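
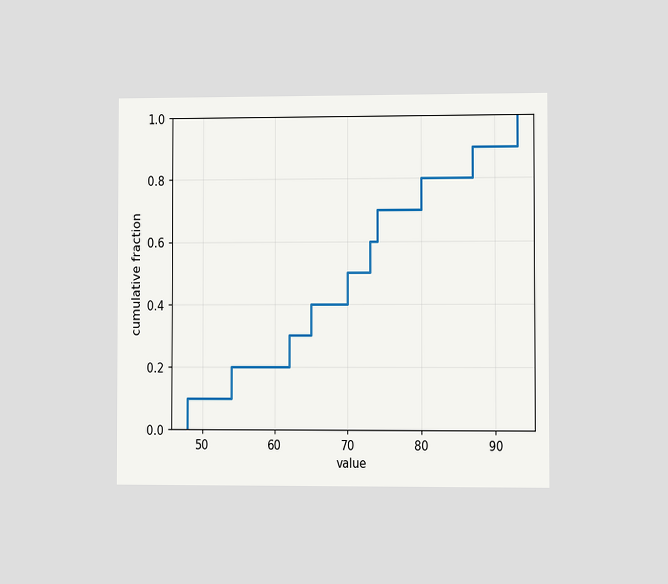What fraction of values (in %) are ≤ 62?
The chart is viewed slightly from the right. At x=62 the ECDF step is at 30%.

30%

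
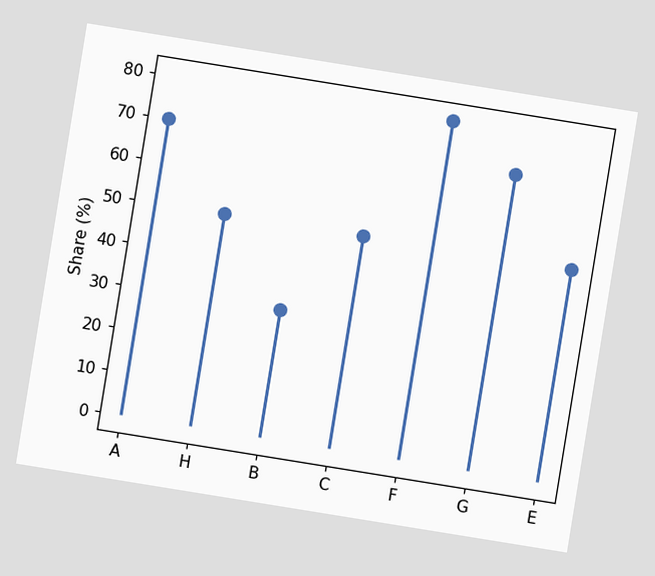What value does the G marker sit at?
The chart is tilted about 9° clockwise. The G marker sits at 70%.

70%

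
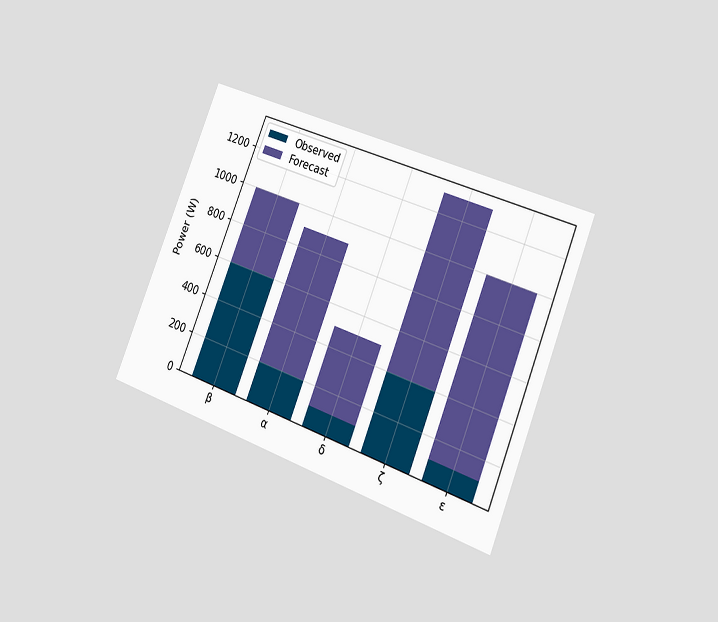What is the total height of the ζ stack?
The chart is tilted about 22° clockwise and viewed slightly from the right. The ζ stack's top reaches 1300W on the y-axis.

1300W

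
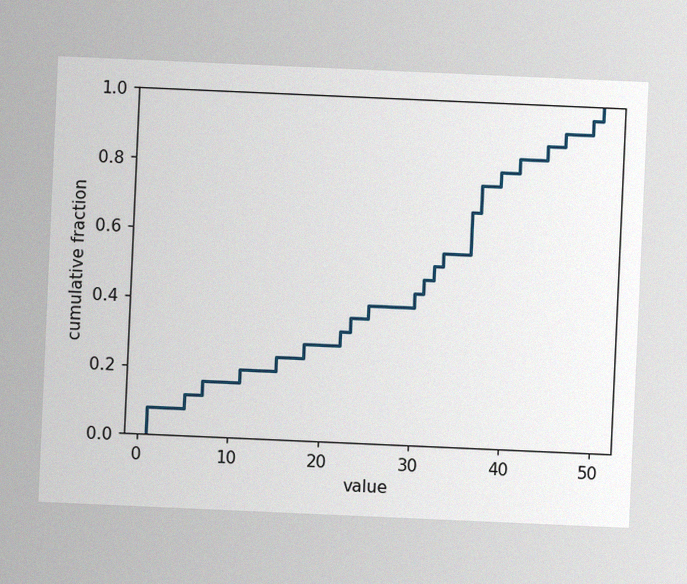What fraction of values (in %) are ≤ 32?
52%

The chart is tilted about 3° clockwise, with some photo noise. At x=32 the ECDF step is at 52%.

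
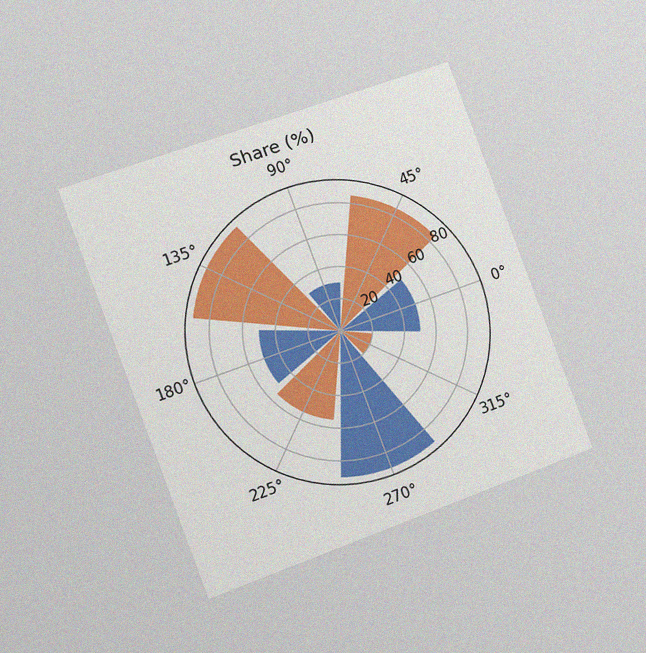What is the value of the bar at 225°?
The chart is tilted about 20° counter-clockwise and viewed slightly from the left, with some photo noise. The bar at 225° reaches 55% on the radial axis.

55%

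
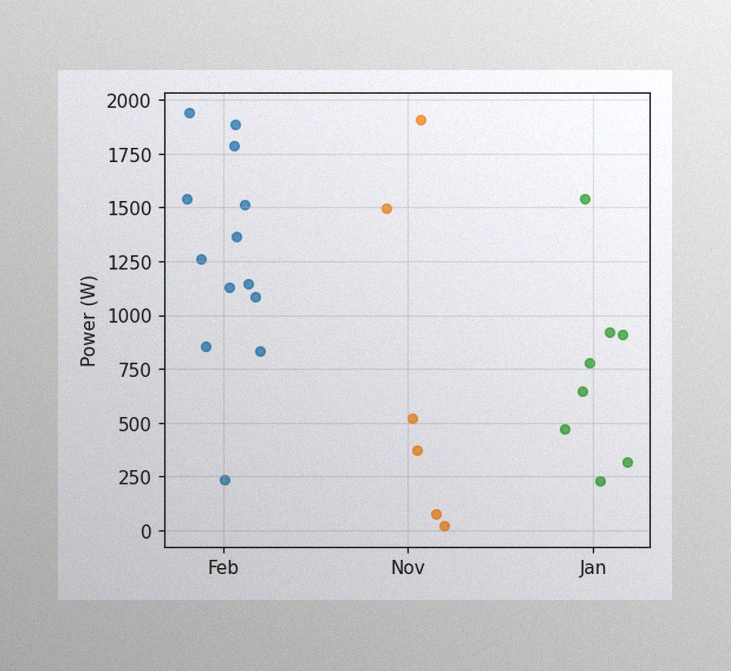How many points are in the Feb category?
The image has some photo noise and uneven lighting. Counting the markers in the Feb column gives 13.

13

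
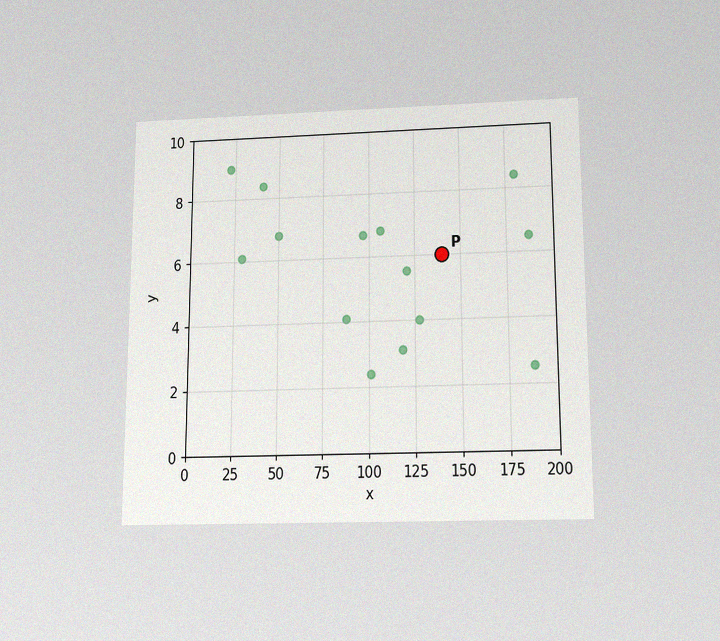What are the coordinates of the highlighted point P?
The chart is viewed slightly from below, with some photo noise. Following the gridlines from P to each axis, P sits at (140, 6).

(140, 6)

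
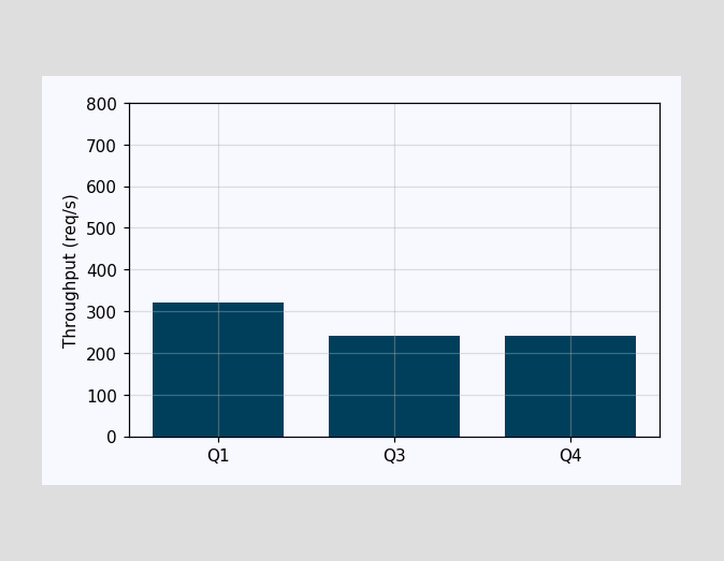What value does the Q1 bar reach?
320req/s

Reading along the chart's y-axis, the Q1 bar reaches 320req/s.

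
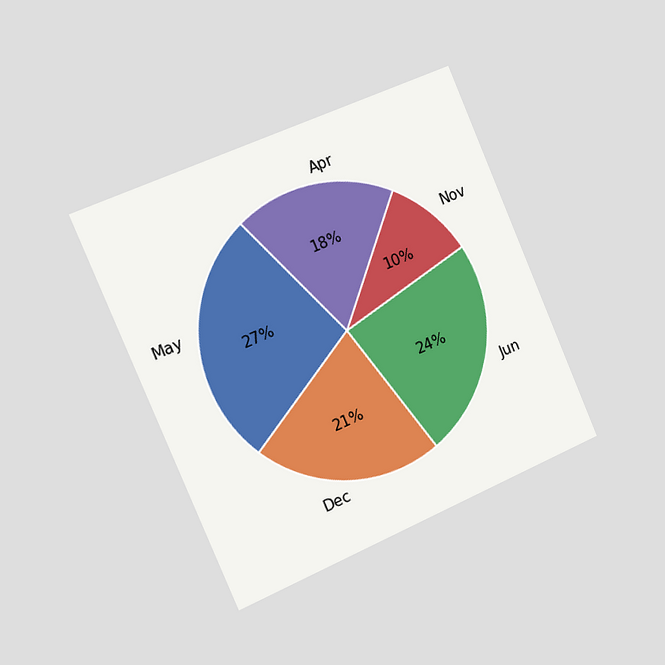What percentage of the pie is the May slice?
27%

The chart is tilted about 23° counter-clockwise and viewed slightly from the left. The May slice takes up 27% of the pie.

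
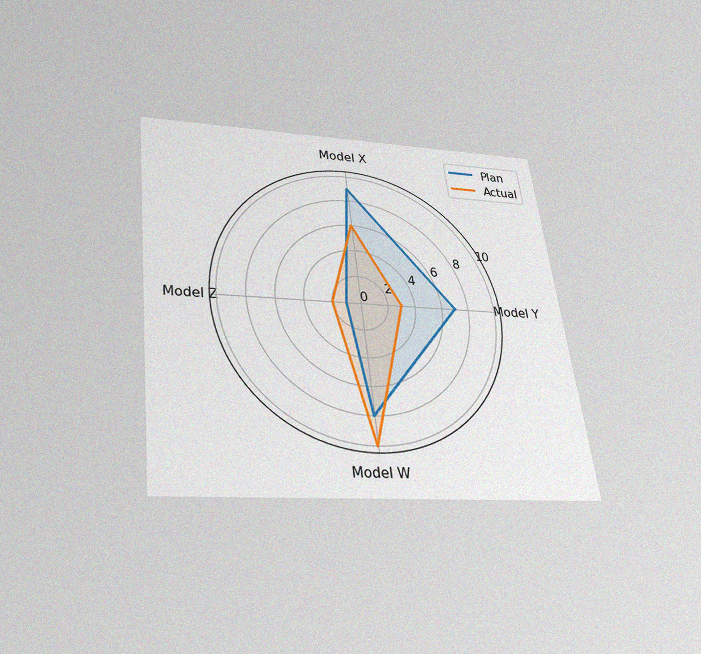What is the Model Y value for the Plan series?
7

The chart is tilted about 7° counter-clockwise and viewed slightly from below, with some photo noise. On the Model Y axis, Plan reaches 7.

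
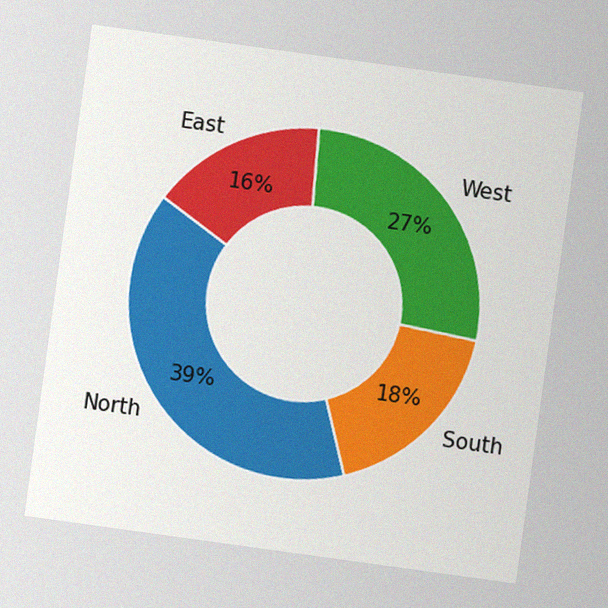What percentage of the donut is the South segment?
The chart is tilted about 8° clockwise, with some photo noise. The South segment takes up 18% of the ring.

18%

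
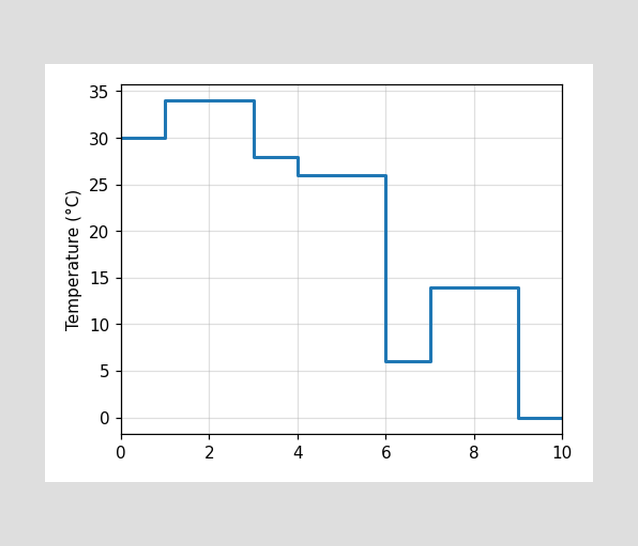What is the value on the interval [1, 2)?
34°C

On [1, 2) the step sits at 34°C.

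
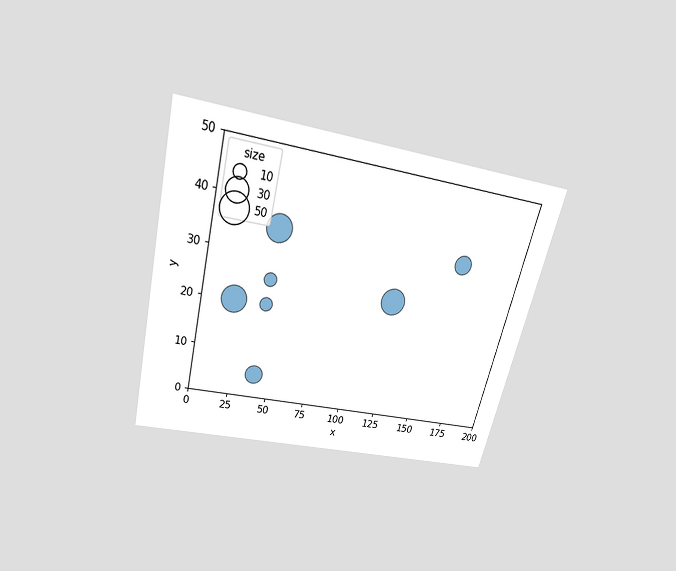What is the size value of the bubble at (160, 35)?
20

The chart is tilted about 14° clockwise and viewed slightly from above. Matching the bubble at (160, 35) against the size legend gives 20.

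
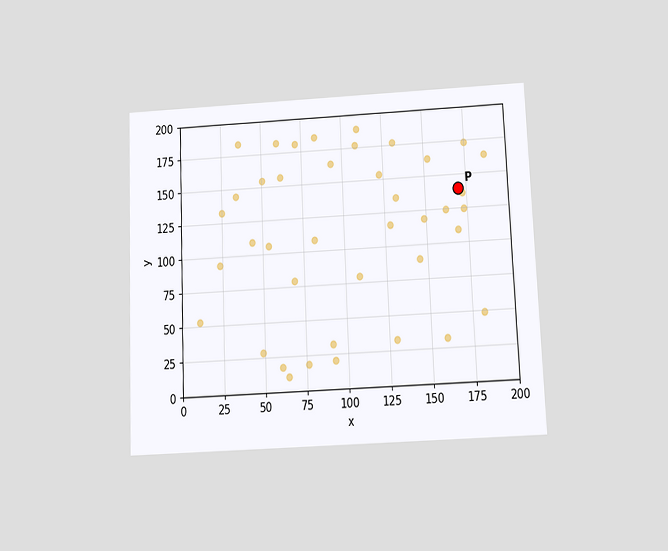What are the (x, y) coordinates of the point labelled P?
The chart is tilted about 2° counter-clockwise and viewed slightly from below. Following the gridlines from P to each axis, P sits at (170, 140).

(170, 140)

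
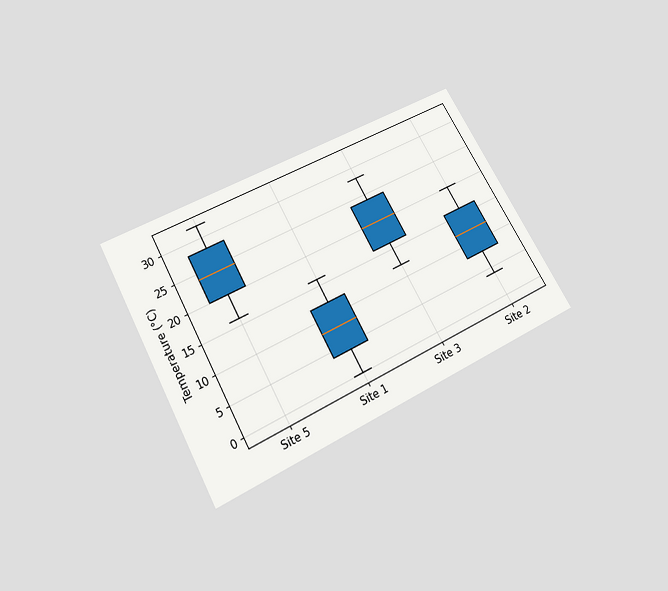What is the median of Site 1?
8°C

The chart is tilted about 29° counter-clockwise and viewed slightly from below. The median line in the Site 1 box sits at 8°C.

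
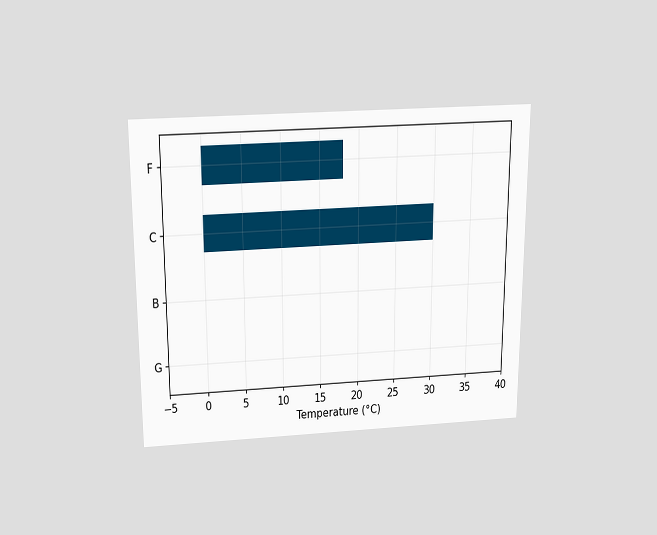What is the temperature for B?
0°C

The chart is viewed slightly from above. Reading along the chart's x-axis, the B bar reaches 0°C.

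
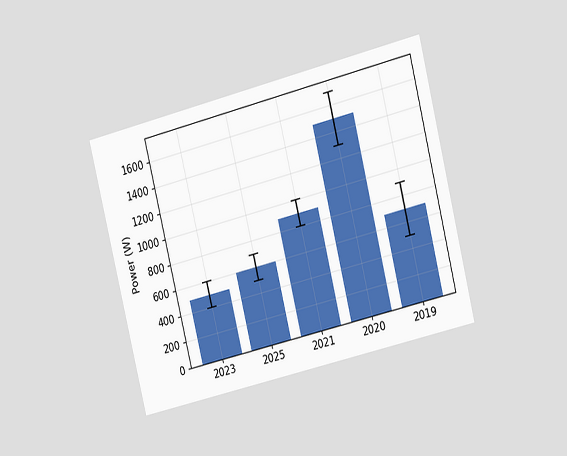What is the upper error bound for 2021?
1000W

The chart is tilted about 14° counter-clockwise and viewed slightly from the right. The 2021 bar's upper whisker reaches 1000W.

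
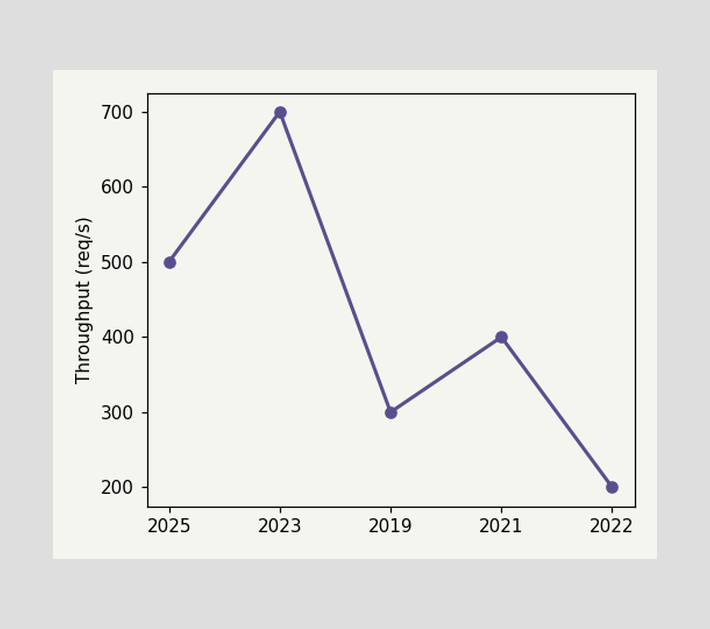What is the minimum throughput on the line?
200req/s

The lowest point is at 2022, and reading across to the y-axis gives 200req/s.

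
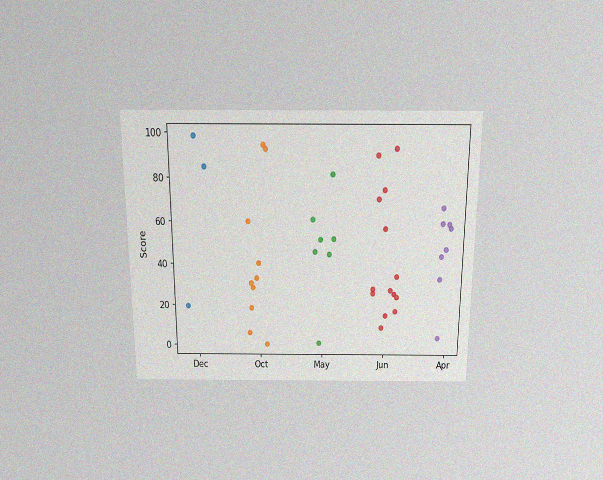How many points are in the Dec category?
The chart is viewed slightly from above, with some photo noise. Counting the markers in the Dec column gives 3.

3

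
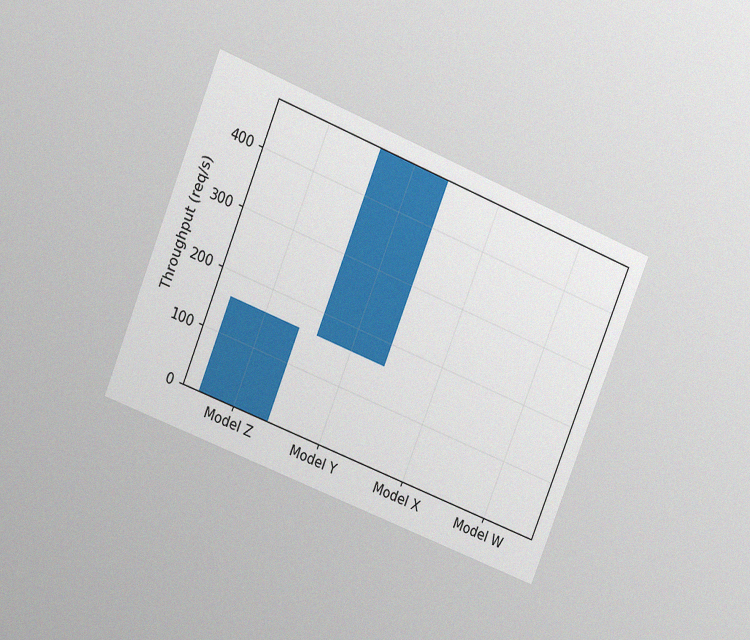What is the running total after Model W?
The chart is tilted about 22° clockwise and viewed at a slight angle, with some photo noise. After Model W the running total reaches 480req/s.

480req/s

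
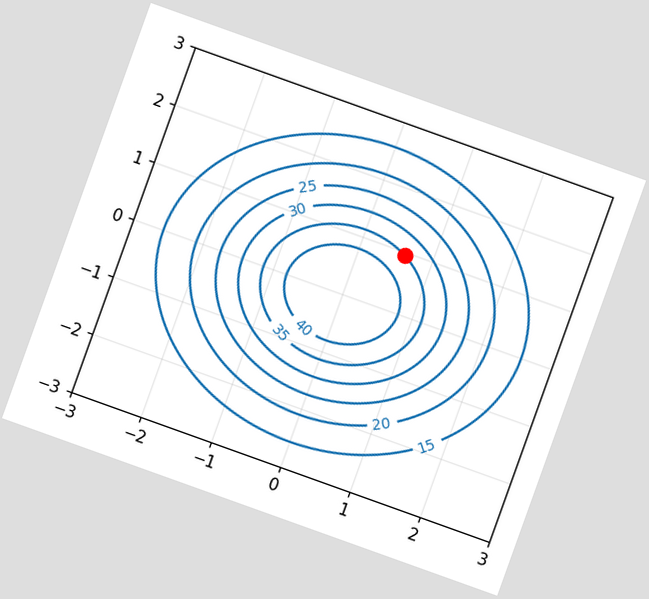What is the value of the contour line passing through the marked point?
35

The chart is tilted about 20° clockwise. The marked point sits on the contour labelled 35.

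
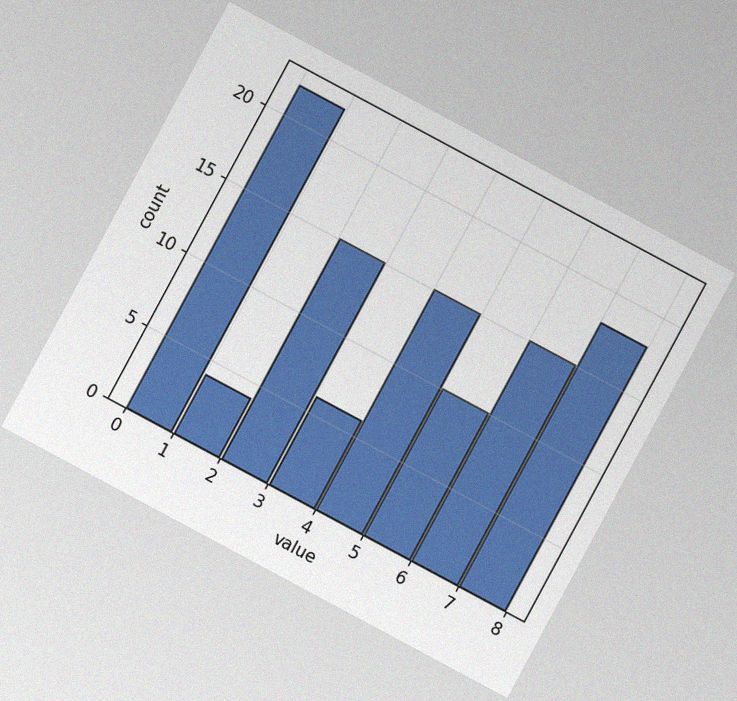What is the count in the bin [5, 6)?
The chart is tilted about 28° clockwise, with some photo noise. The [5, 6) bin has height 10.

10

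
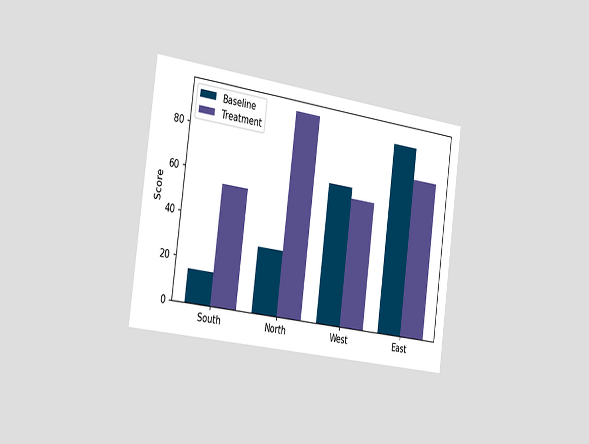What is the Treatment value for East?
75

The chart is tilted about 8° clockwise and viewed slightly from the left. The Treatment bar at East reaches 75 on the y-axis.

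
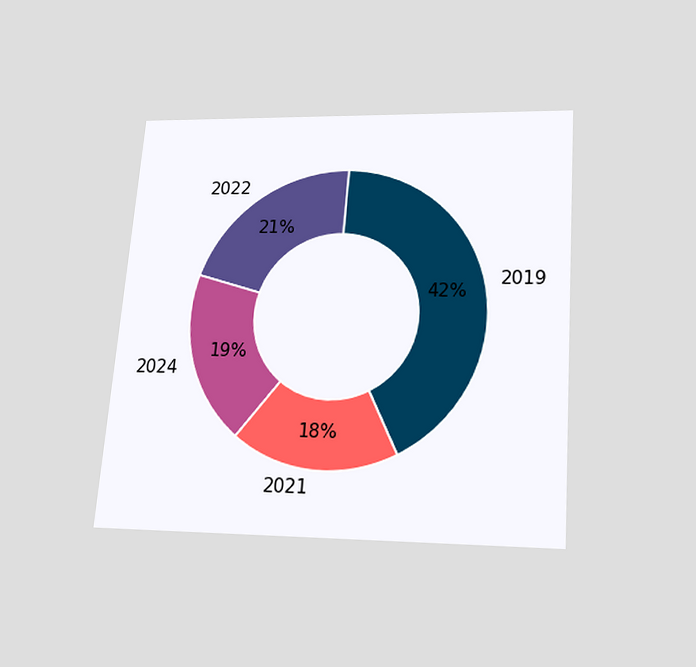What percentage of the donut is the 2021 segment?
The chart is tilted about 4° clockwise and viewed slightly from below. The 2021 segment takes up 18% of the ring.

18%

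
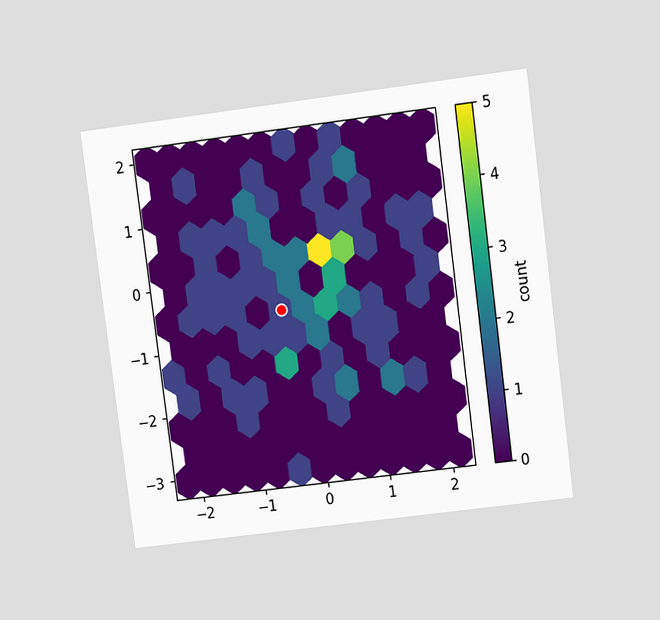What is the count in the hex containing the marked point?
1

The chart is tilted about 7° counter-clockwise and viewed at a slight angle. The marked hex reads 1 on the colorbar.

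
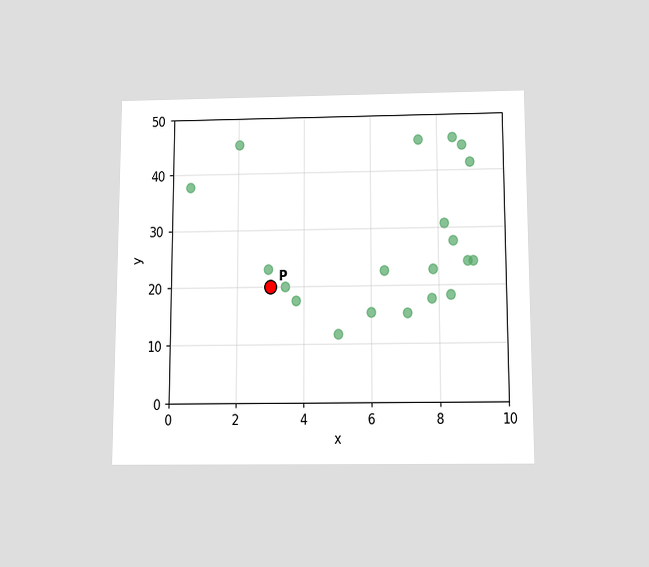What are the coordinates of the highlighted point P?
The chart is viewed slightly from below. Following the gridlines from P to each axis, P sits at (3, 20).

(3, 20)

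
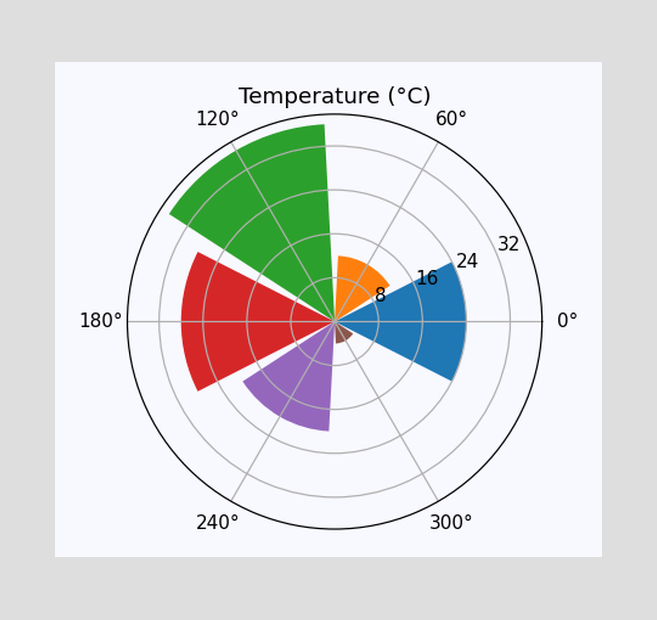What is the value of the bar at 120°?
The bar at 120° reaches 36°C on the radial axis.

36°C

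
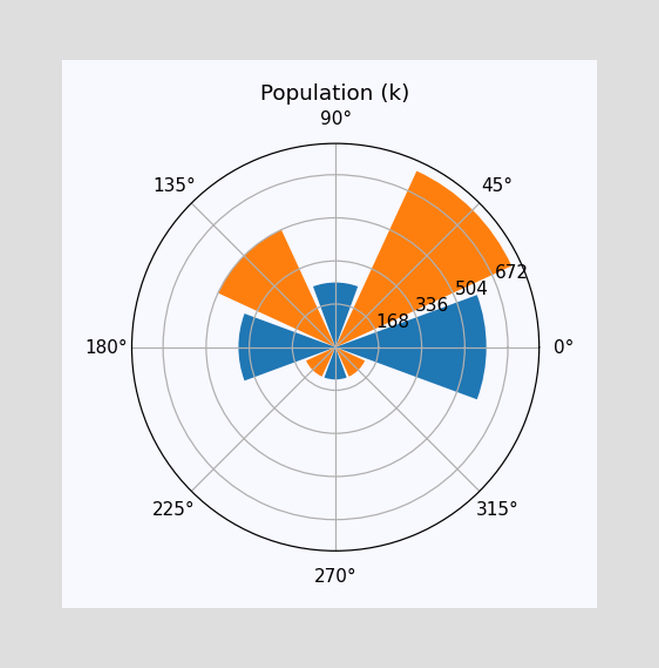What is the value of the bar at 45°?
756k

The bar at 45° reaches 756k on the radial axis.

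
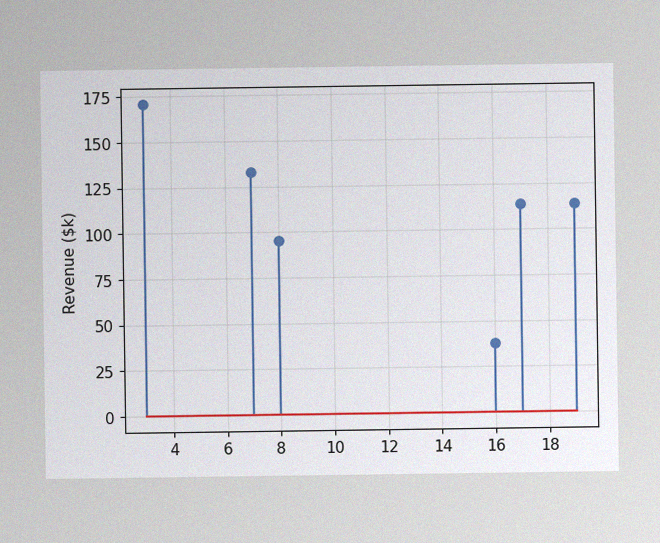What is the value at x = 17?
$114k

The image has some photo noise and uneven lighting. The stem at x=17 reaches $114k.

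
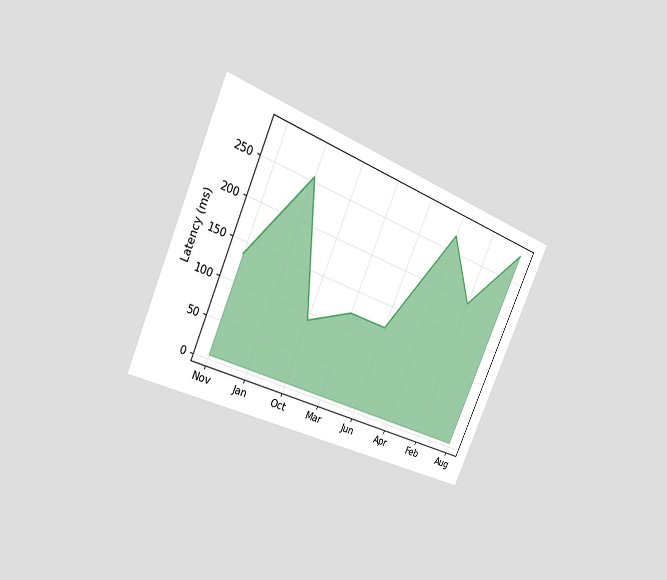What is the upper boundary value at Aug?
285ms

The chart is tilted about 24° clockwise and viewed slightly from the left. At Aug the upper boundary is at 285ms.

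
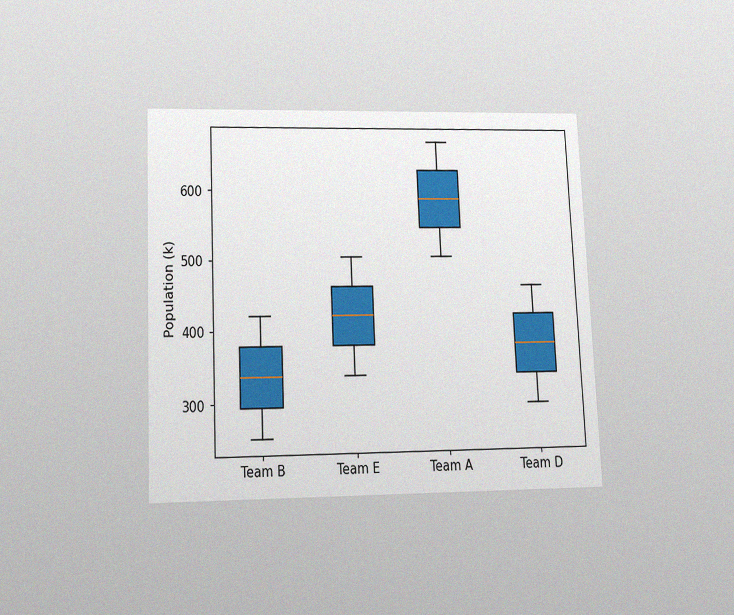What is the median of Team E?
The chart is tilted about 3° counter-clockwise and viewed slightly from below, with some photo noise. The median line in the Team E box sits at 420k.

420k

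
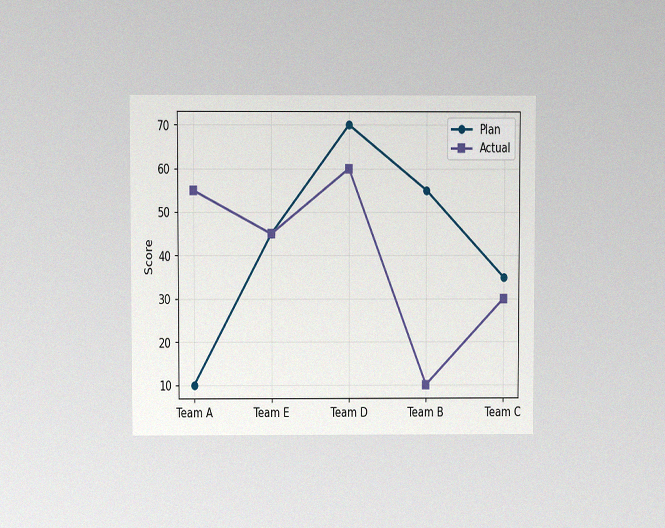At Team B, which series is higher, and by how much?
Plan, by 45

The chart is viewed at a slight angle, with some photo noise. At Team B, Plan sits above the other line by 45.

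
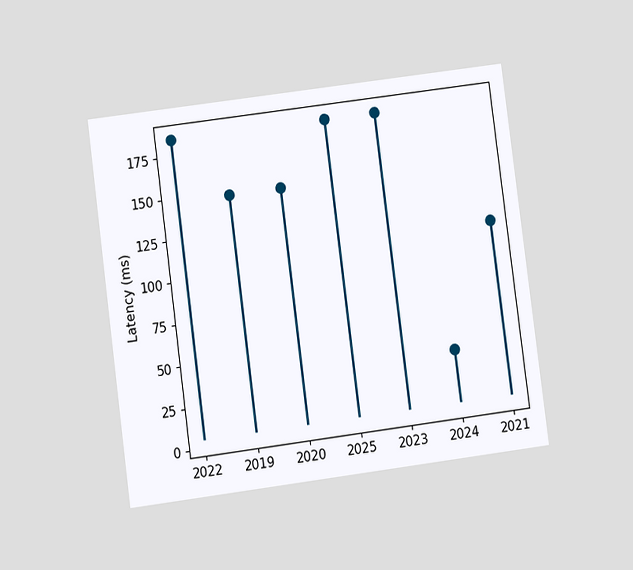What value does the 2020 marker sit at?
148ms

The chart is tilted about 7° counter-clockwise and viewed at a slight angle. The 2020 marker sits at 148ms.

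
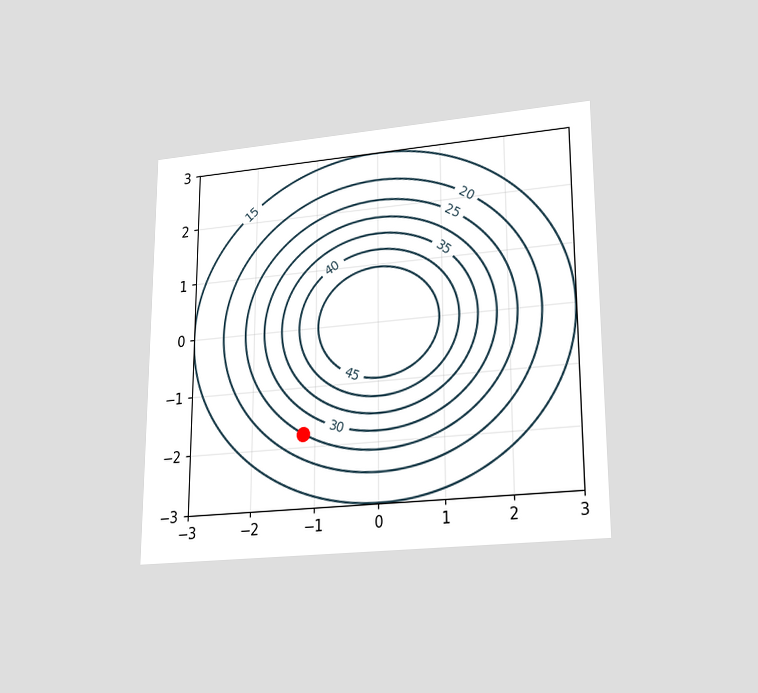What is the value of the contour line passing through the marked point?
The chart is viewed at a slight angle. The marked point sits on the contour labelled 25.

25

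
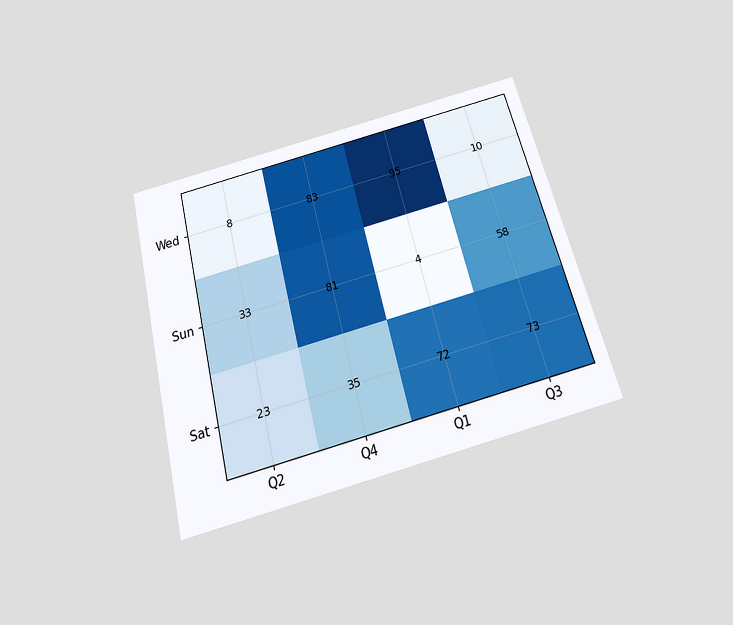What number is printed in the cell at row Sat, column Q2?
The chart is tilted about 14° counter-clockwise and viewed slightly from below. The (Sat, Q2) cell reads 23.

23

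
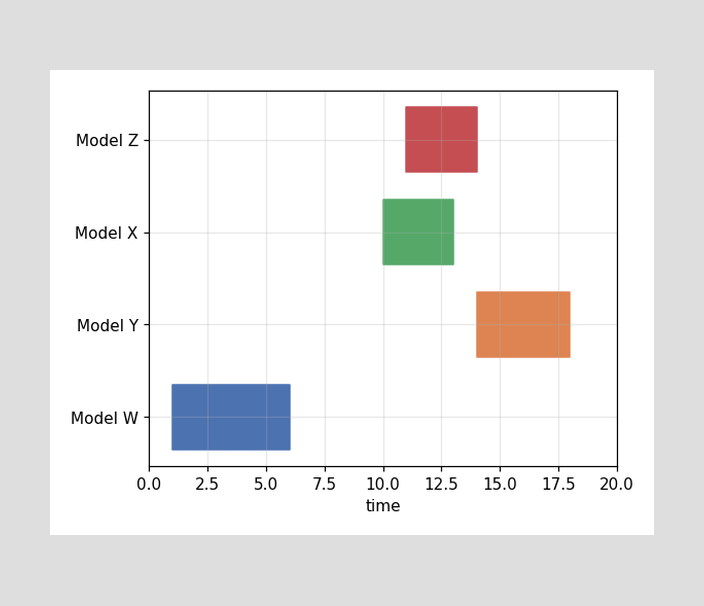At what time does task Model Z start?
11

The Model Z bar begins at t=11.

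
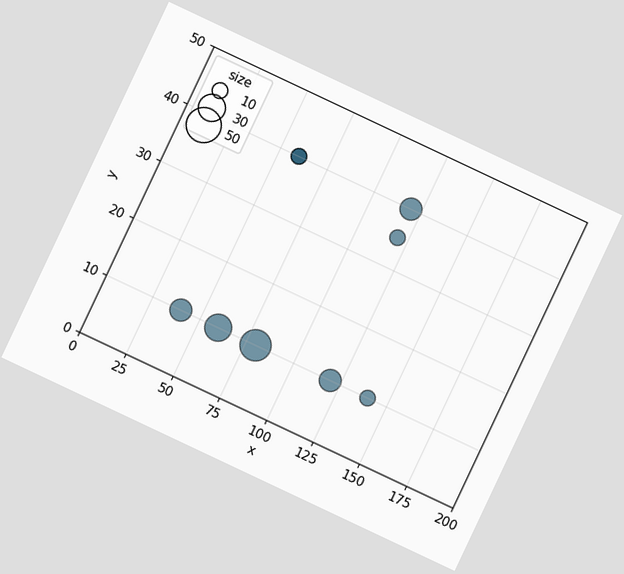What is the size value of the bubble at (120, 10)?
The chart is tilted about 25° clockwise. Matching the bubble at (120, 10) against the size legend gives 20.

20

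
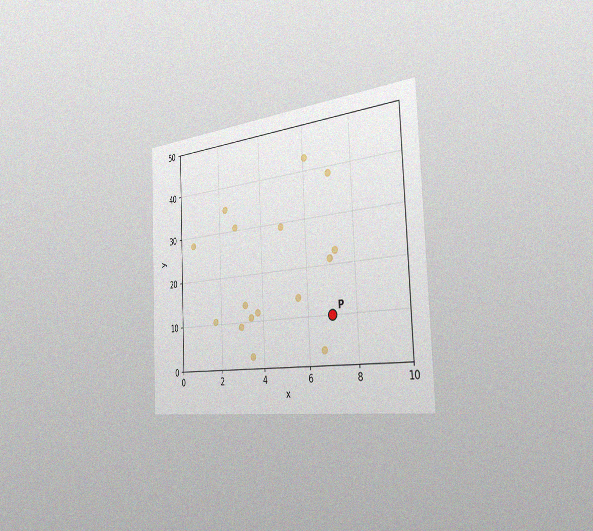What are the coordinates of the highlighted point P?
The chart is tilted about 3° counter-clockwise and viewed slightly from the right, with some photo noise. Following the gridlines from P to each axis, P sits at (7, 10).

(7, 10)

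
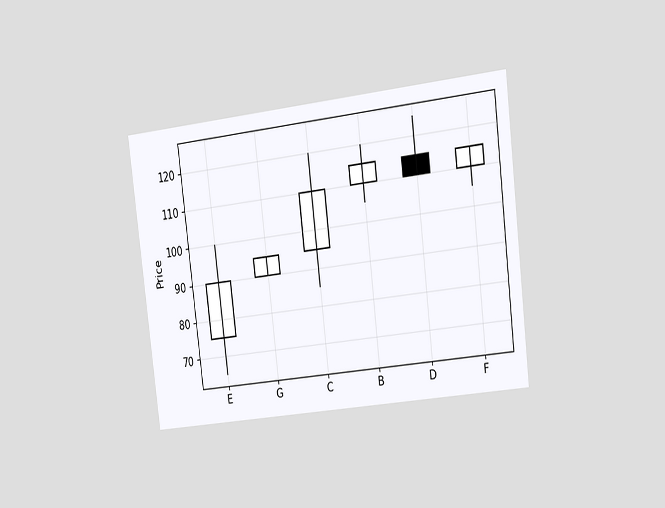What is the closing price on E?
The chart is tilted about 7° counter-clockwise and viewed at a slight angle. The E candle closes at 90.

90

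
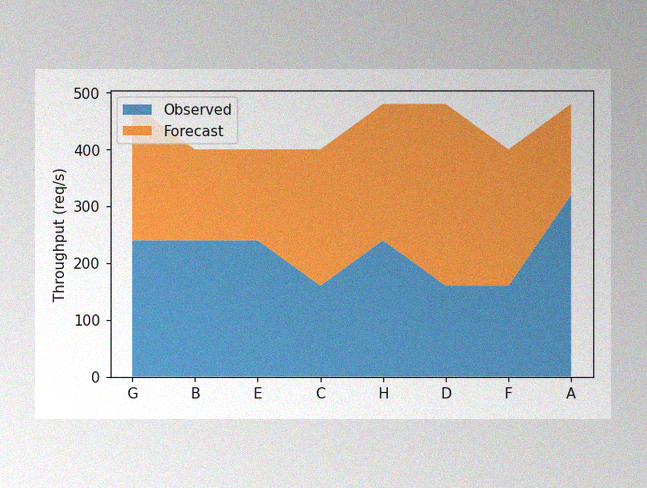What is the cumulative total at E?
The image has some photo noise and uneven lighting. The stacked total at E reaches 400req/s.

400req/s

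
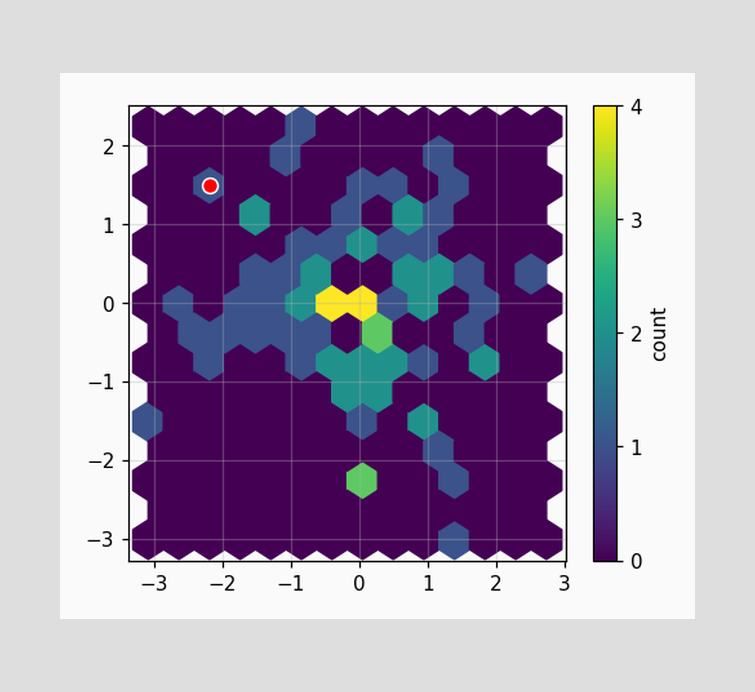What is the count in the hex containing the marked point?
1

The marked hex reads 1 on the colorbar.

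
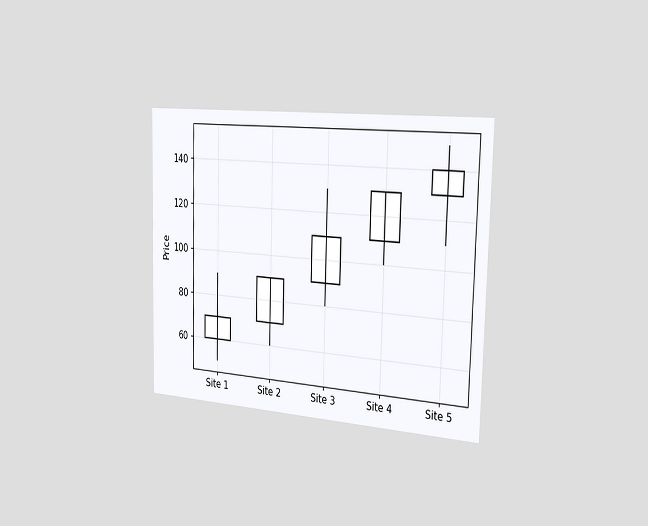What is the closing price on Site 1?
The chart is viewed slightly from the right. The Site 1 candle closes at 70.

70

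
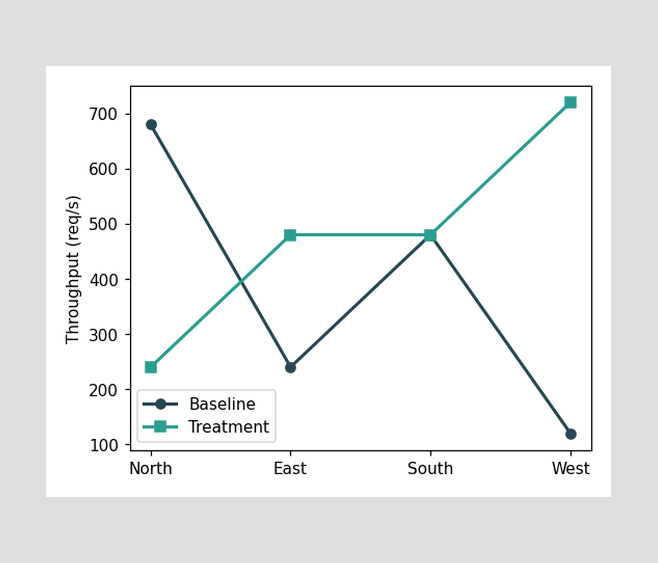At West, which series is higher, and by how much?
At West, Treatment sits above the other line by 600req/s.

Treatment, by 600req/s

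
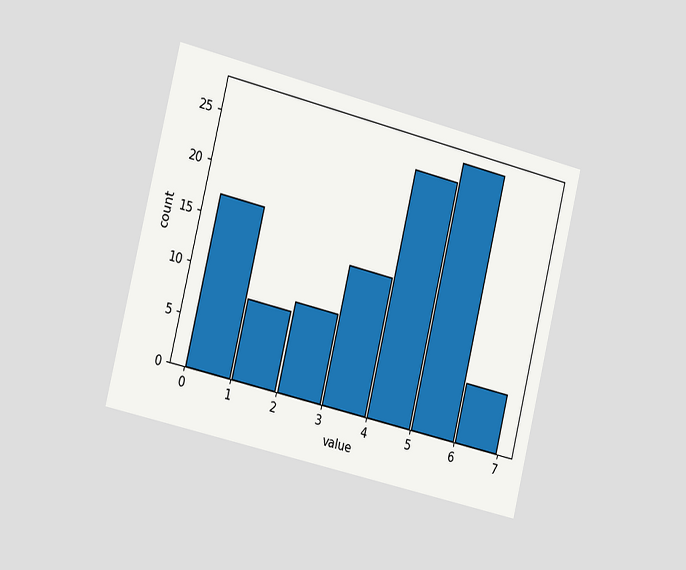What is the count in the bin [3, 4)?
14

The chart is tilted about 14° clockwise and viewed slightly from the left. The [3, 4) bin has height 14.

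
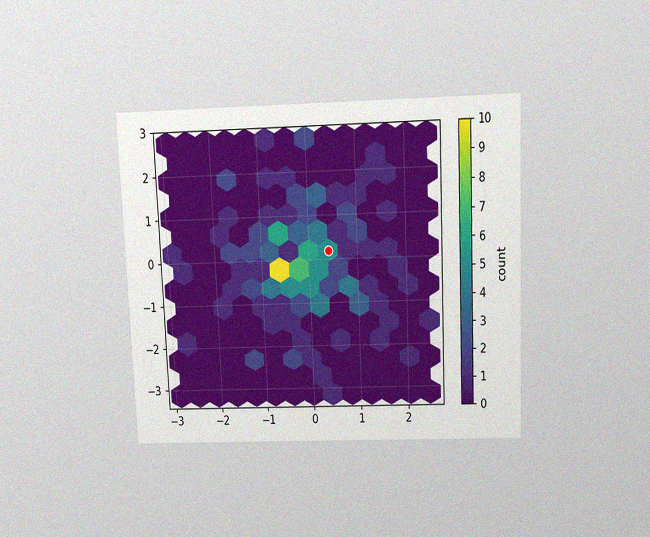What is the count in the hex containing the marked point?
5

The chart is tilted about 2° counter-clockwise and viewed slightly from above, with some photo noise. The marked hex reads 5 on the colorbar.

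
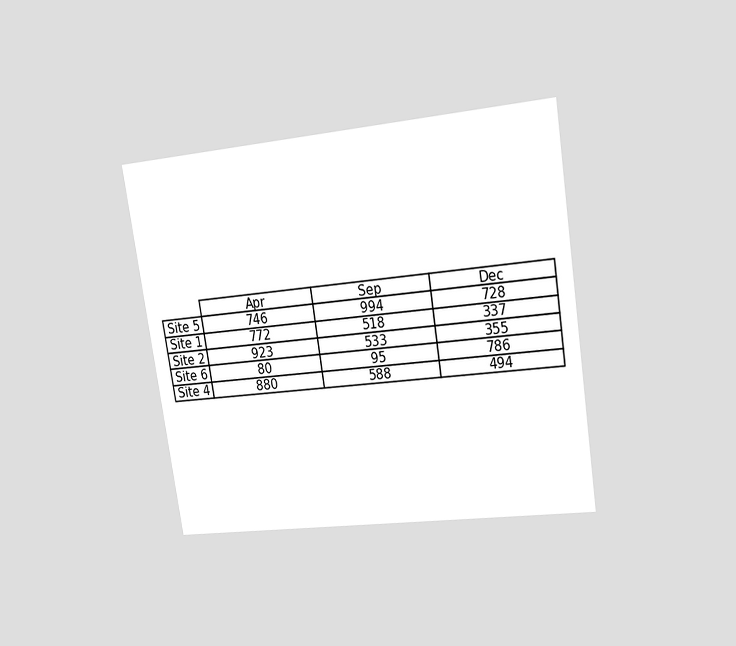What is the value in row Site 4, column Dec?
The chart is tilted about 9° counter-clockwise and viewed at a slight angle. The (Site 4, Dec) cell reads 494.

494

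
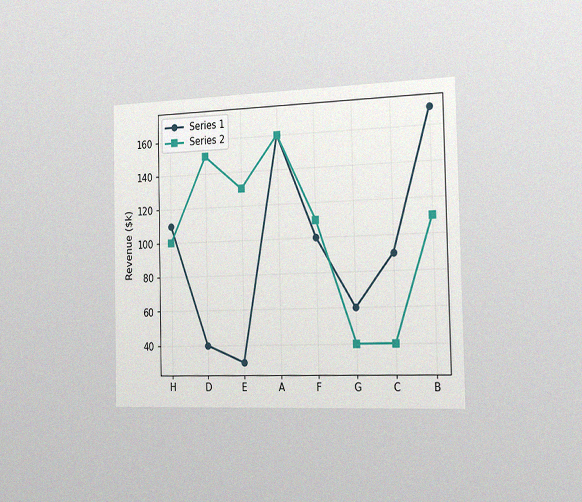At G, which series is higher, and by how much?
The chart is viewed slightly from the right, with some photo noise. At G, Series 1 sits above the other line by $20k.

Series 1, by $20k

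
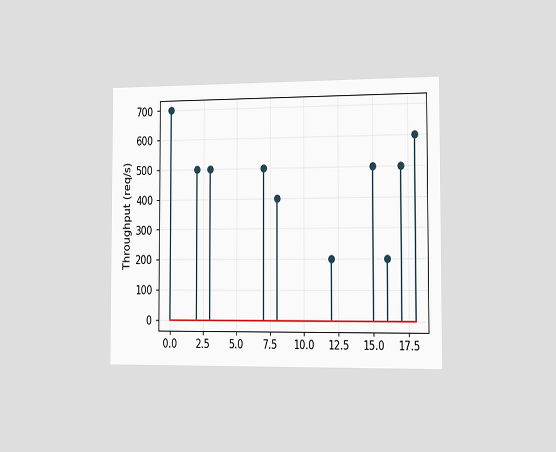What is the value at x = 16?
200req/s

The chart is viewed slightly from the right. The stem at x=16 reaches 200req/s.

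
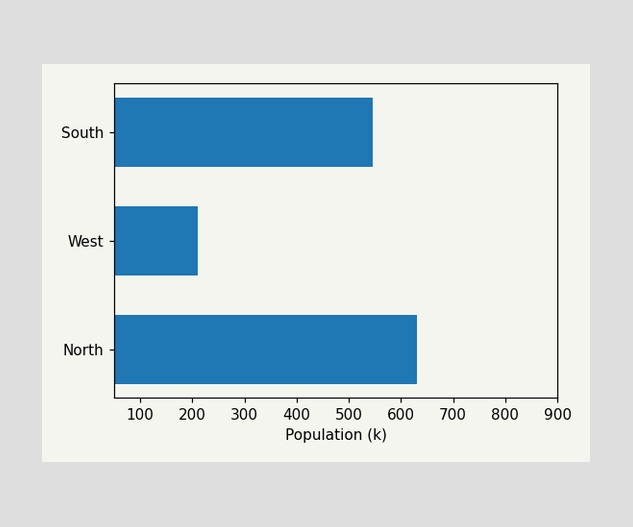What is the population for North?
630k

Reading along the chart's x-axis, the North bar reaches 630k.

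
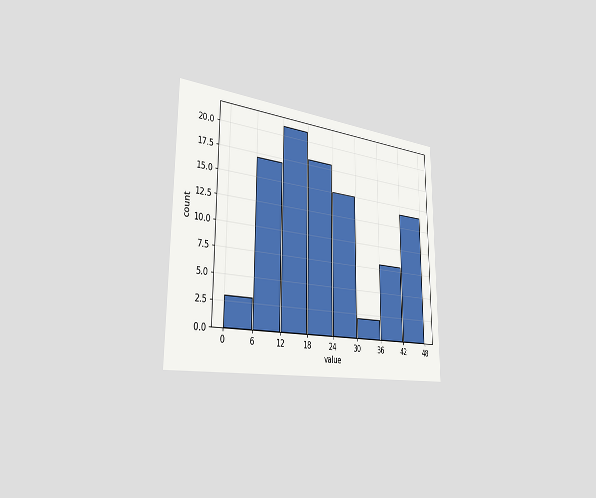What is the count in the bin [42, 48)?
14

The chart is viewed slightly from the left. The [42, 48) bin has height 14.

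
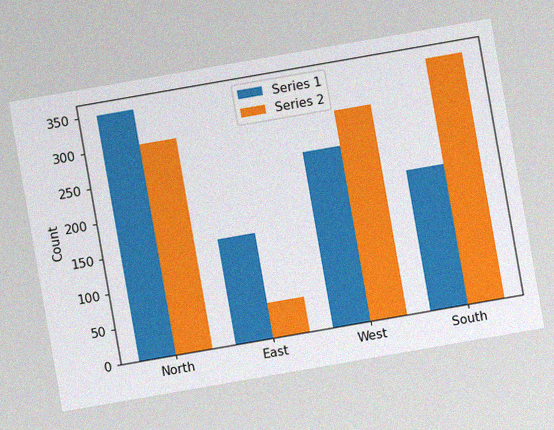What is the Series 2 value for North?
300

The chart is tilted about 10° counter-clockwise, with some photo noise. The Series 2 bar at North reaches 300 on the y-axis.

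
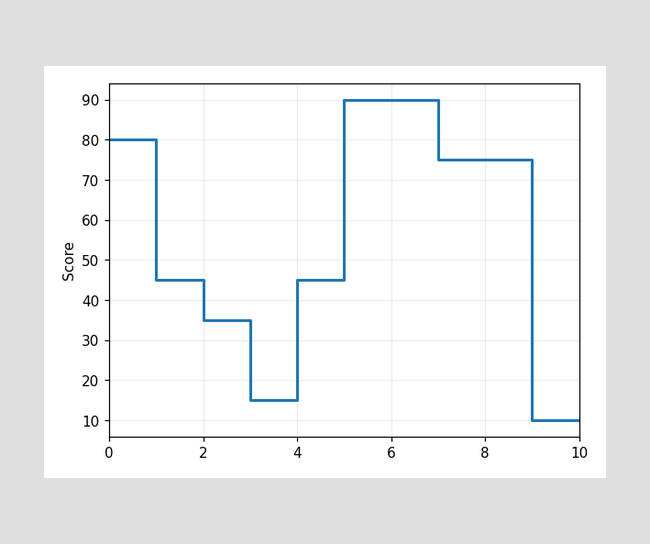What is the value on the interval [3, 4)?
15

On [3, 4) the step sits at 15.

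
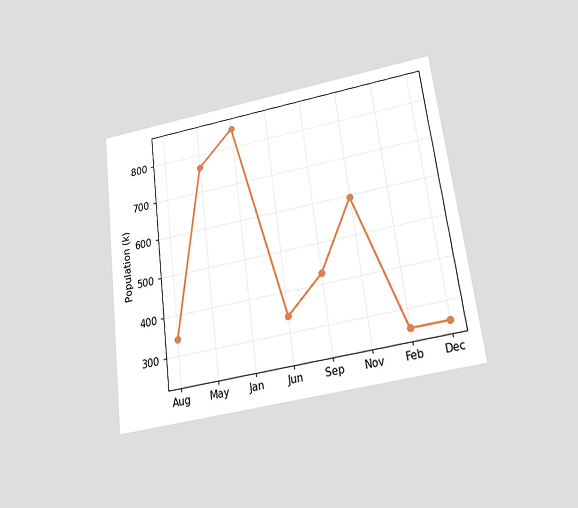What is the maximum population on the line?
850k

The chart is tilted about 7° counter-clockwise and viewed slightly from below. The highest point is at Jan, and reading across to the y-axis gives 850k.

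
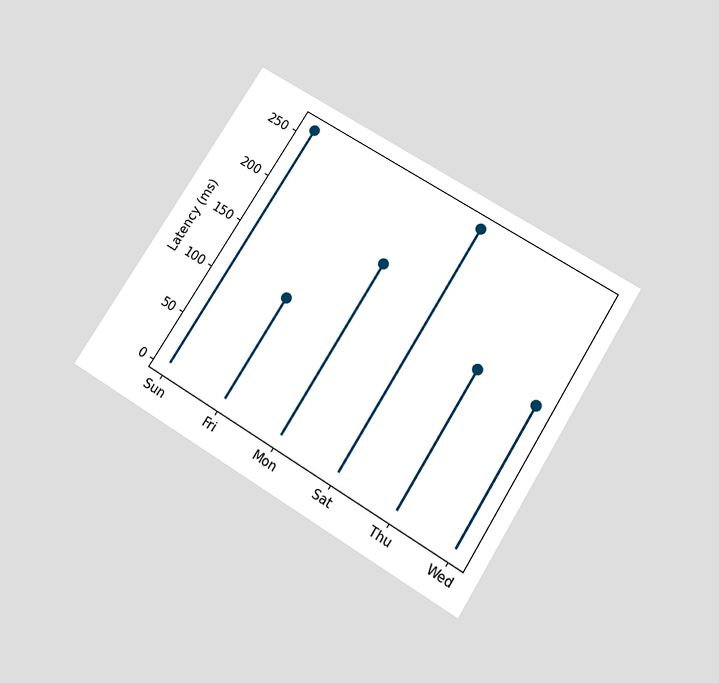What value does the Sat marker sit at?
The chart is tilted about 32° clockwise and viewed slightly from below. The Sat marker sits at 259ms.

259ms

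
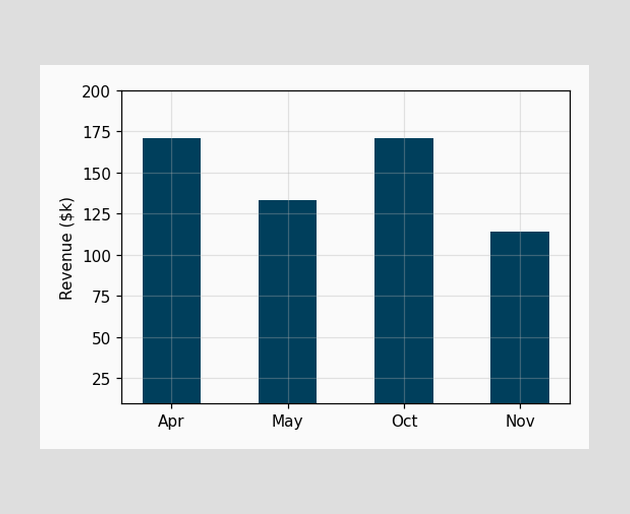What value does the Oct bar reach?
Reading along the chart's y-axis, the Oct bar reaches $171k.

$171k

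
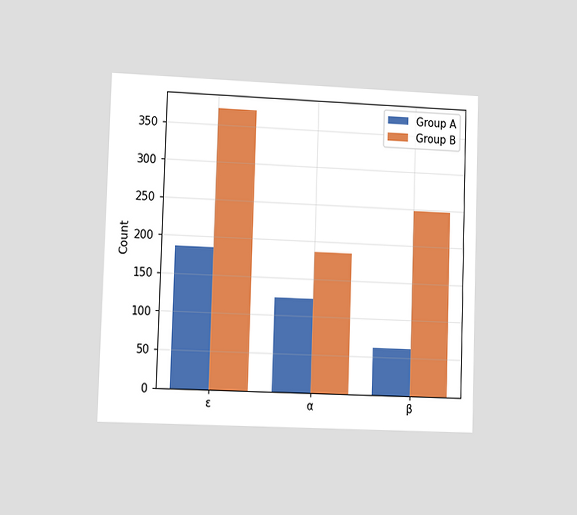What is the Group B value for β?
248

The chart is viewed slightly from the left. The Group B bar at β reaches 248 on the y-axis.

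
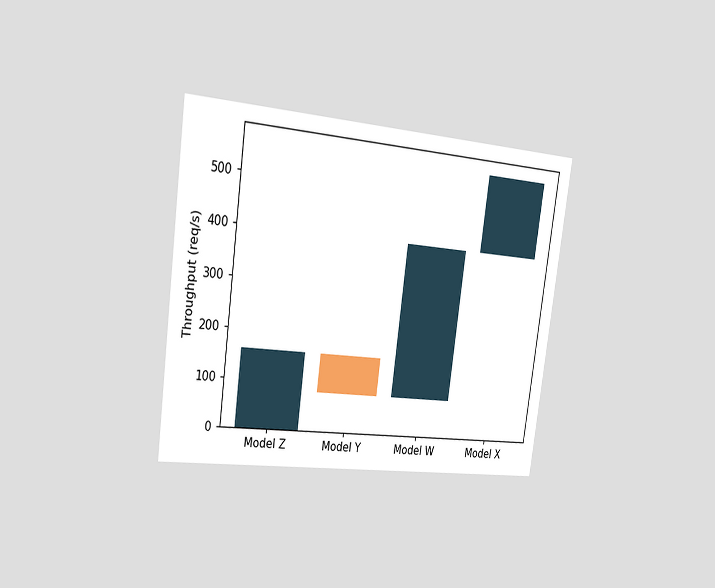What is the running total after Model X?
560req/s

The chart is tilted about 8° clockwise and viewed slightly from the left. After Model X the running total reaches 560req/s.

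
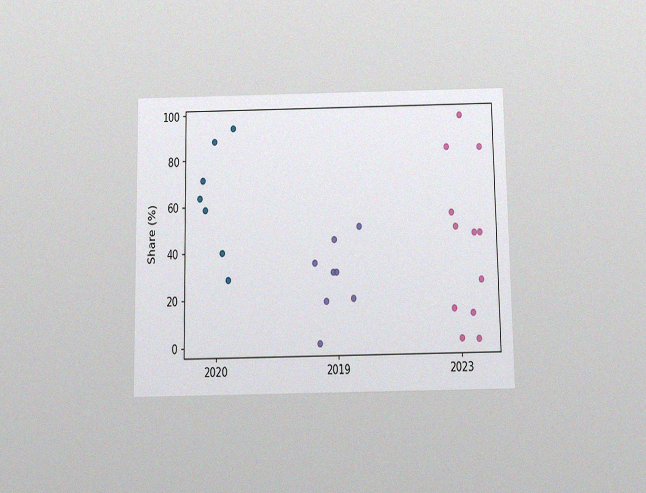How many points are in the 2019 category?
The chart is viewed slightly from below, with some photo noise. Counting the markers in the 2019 column gives 8.

8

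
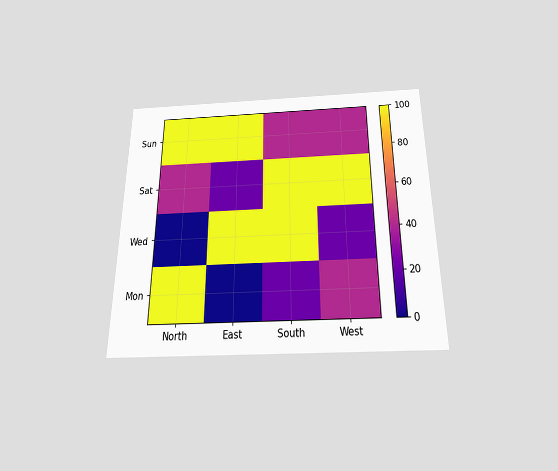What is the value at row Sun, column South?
40

The chart is viewed slightly from below. Matching cell (Sun, South) against the colorbar gives 40.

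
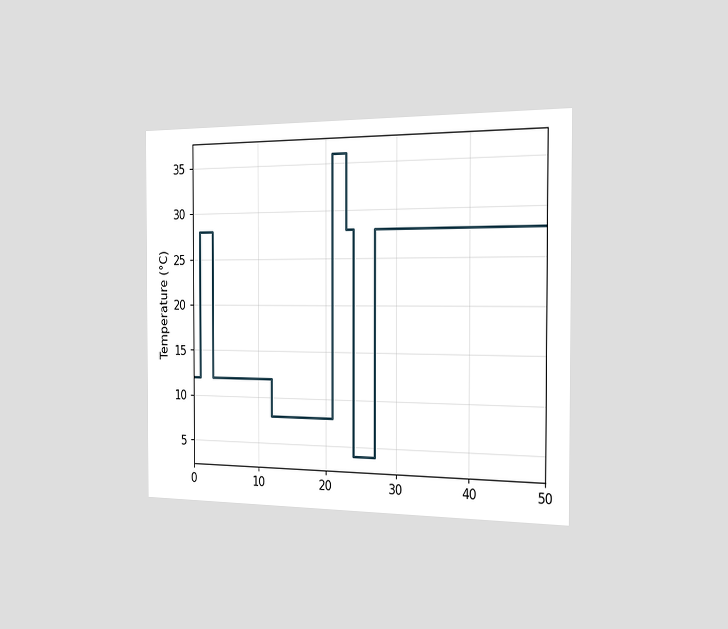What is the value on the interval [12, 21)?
The chart is viewed slightly from the right. On [12, 21) the step sits at 8°C.

8°C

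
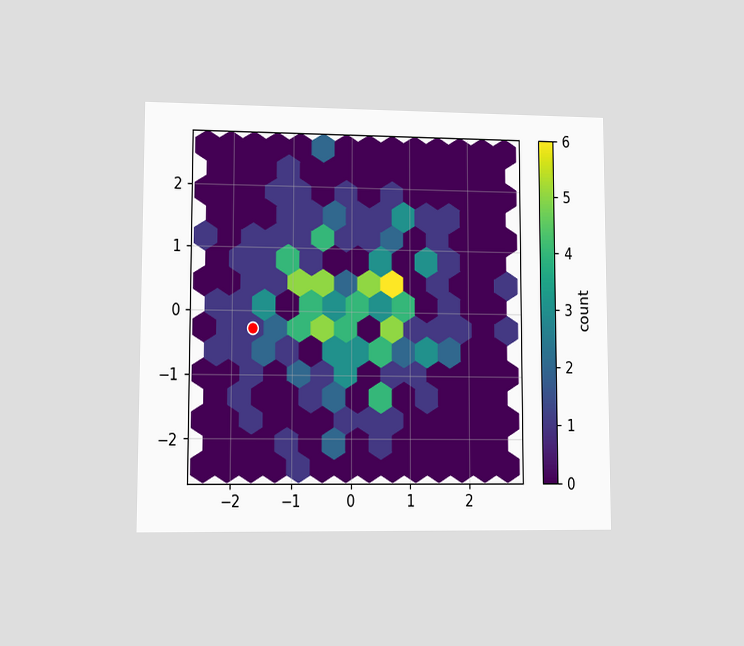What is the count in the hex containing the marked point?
The chart is viewed at a slight angle. The marked hex reads 1 on the colorbar.

1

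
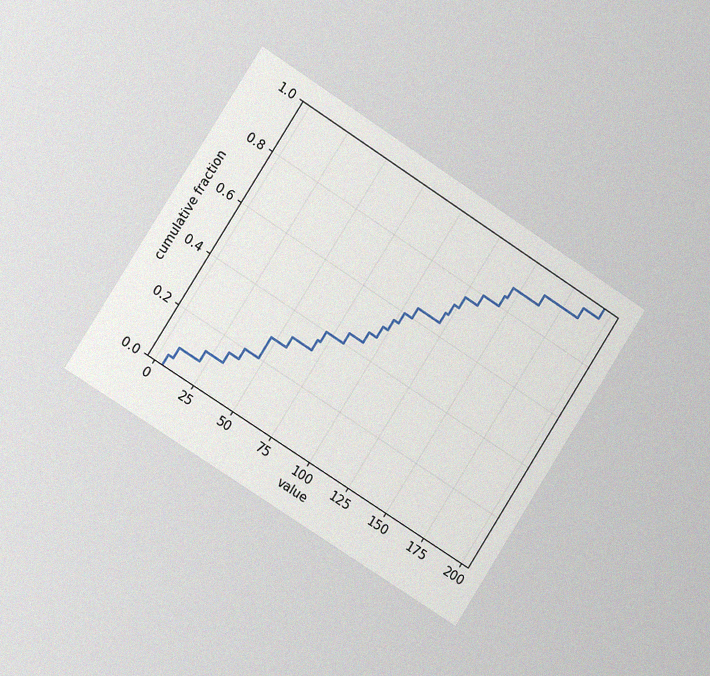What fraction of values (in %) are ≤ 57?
32%

The chart is tilted about 33° clockwise and viewed slightly from the left, with some photo noise. At x=57 the ECDF step is at 32%.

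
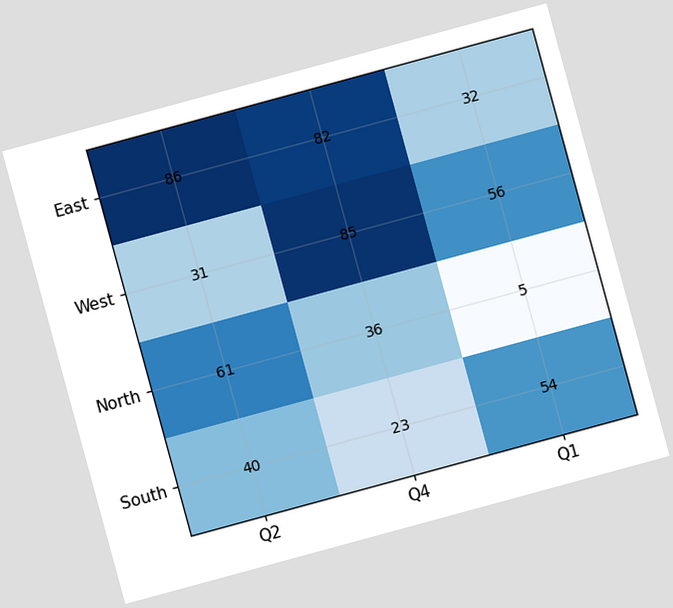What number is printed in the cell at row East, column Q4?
The chart is tilted about 15° counter-clockwise. The (East, Q4) cell reads 82.

82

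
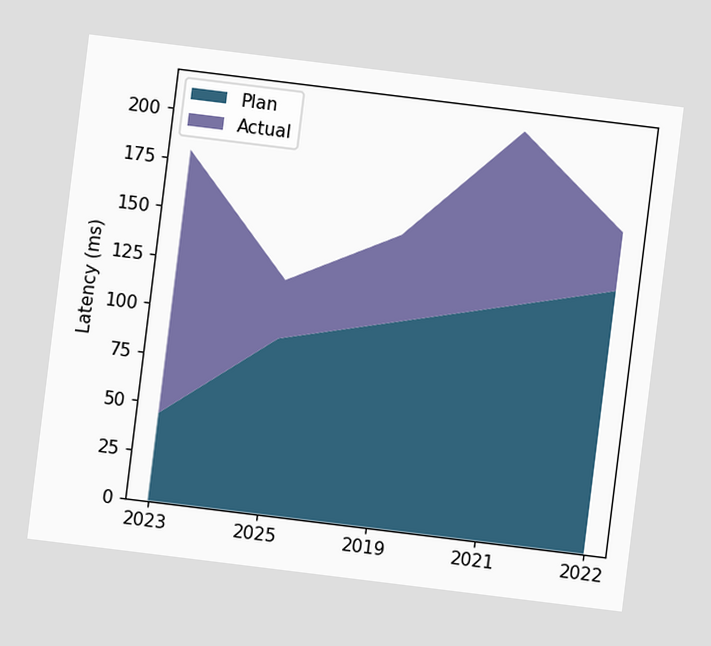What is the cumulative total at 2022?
The chart is tilted about 7° clockwise. The stacked total at 2022 reaches 165ms.

165ms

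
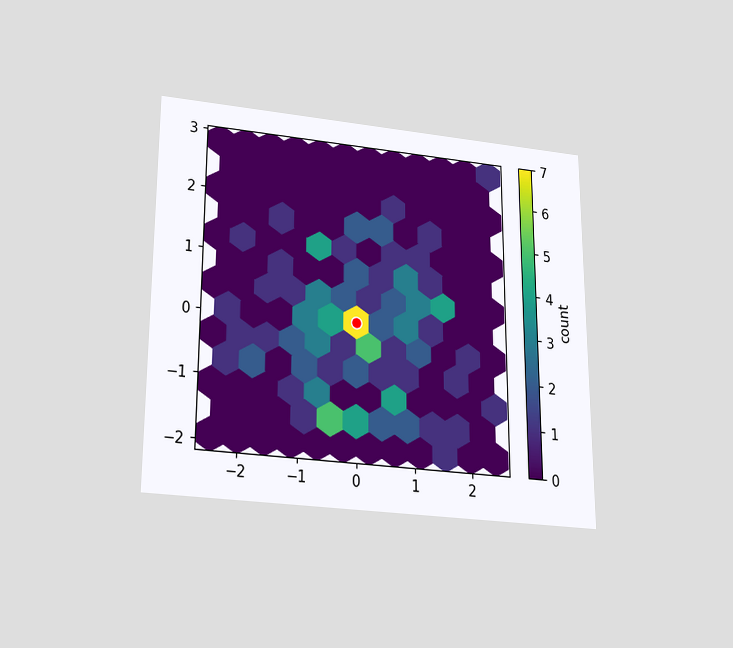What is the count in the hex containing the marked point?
The chart is viewed slightly from below. The marked hex reads 7 on the colorbar.

7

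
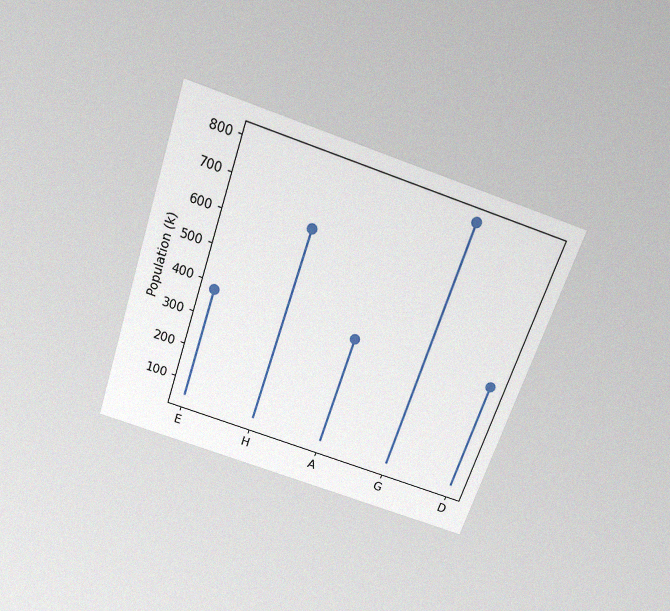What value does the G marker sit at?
798k

The chart is tilted about 19° clockwise and viewed slightly from above, with some photo noise. The G marker sits at 798k.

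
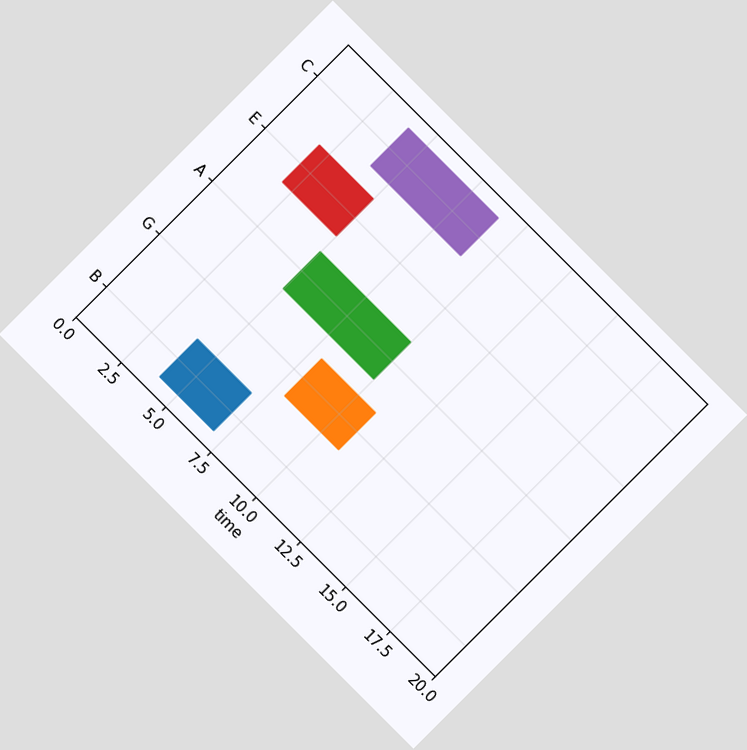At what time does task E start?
2

The chart is tilted about 45° clockwise. The E bar begins at t=2.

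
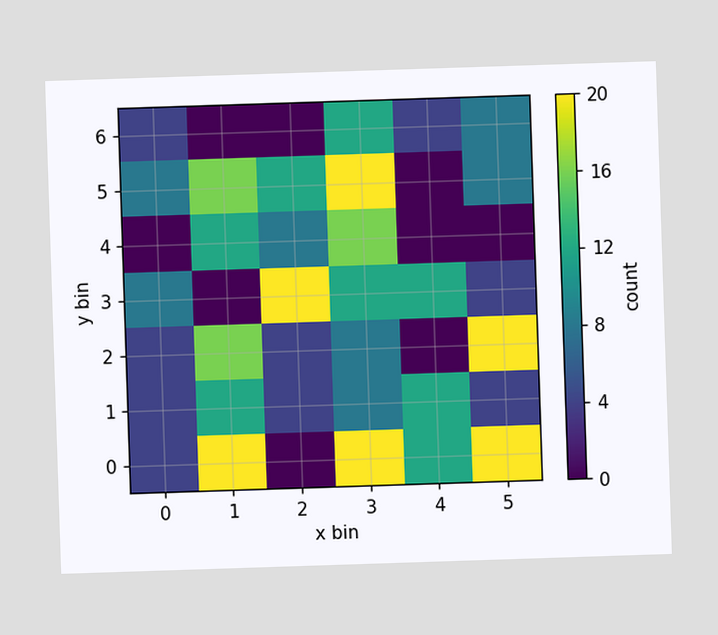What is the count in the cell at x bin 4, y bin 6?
Matching the cell (4, 6) against the colorbar gives 4.

4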